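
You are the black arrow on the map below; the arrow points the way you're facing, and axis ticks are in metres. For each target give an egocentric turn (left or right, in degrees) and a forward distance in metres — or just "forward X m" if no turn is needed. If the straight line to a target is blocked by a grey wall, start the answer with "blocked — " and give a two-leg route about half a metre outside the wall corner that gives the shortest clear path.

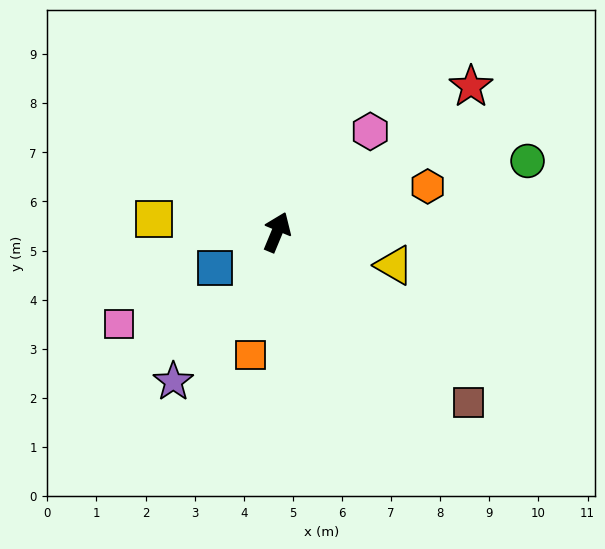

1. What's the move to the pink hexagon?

turn right 20°, forward 2.8 m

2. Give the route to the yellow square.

turn left 107°, forward 2.5 m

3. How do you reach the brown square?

turn right 109°, forward 5.2 m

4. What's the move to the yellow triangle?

turn right 83°, forward 2.5 m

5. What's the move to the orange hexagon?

turn right 51°, forward 3.2 m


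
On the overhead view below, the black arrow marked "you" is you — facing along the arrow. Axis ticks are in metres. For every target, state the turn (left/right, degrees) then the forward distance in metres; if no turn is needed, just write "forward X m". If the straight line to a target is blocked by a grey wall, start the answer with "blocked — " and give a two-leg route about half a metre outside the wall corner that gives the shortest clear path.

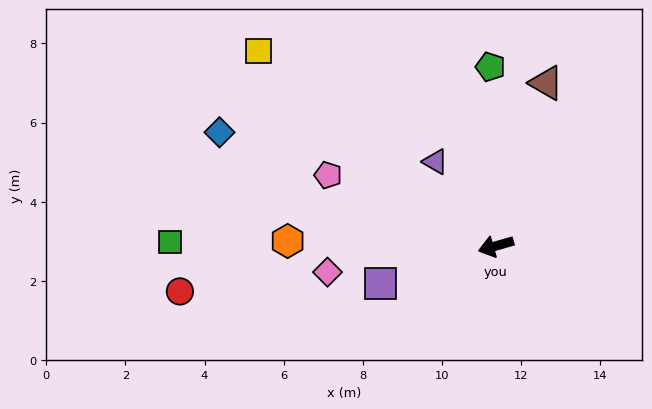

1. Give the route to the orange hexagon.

turn right 17°, forward 5.3 m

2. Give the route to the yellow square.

turn right 55°, forward 7.8 m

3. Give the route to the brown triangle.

turn right 123°, forward 4.3 m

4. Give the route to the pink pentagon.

turn right 39°, forward 4.6 m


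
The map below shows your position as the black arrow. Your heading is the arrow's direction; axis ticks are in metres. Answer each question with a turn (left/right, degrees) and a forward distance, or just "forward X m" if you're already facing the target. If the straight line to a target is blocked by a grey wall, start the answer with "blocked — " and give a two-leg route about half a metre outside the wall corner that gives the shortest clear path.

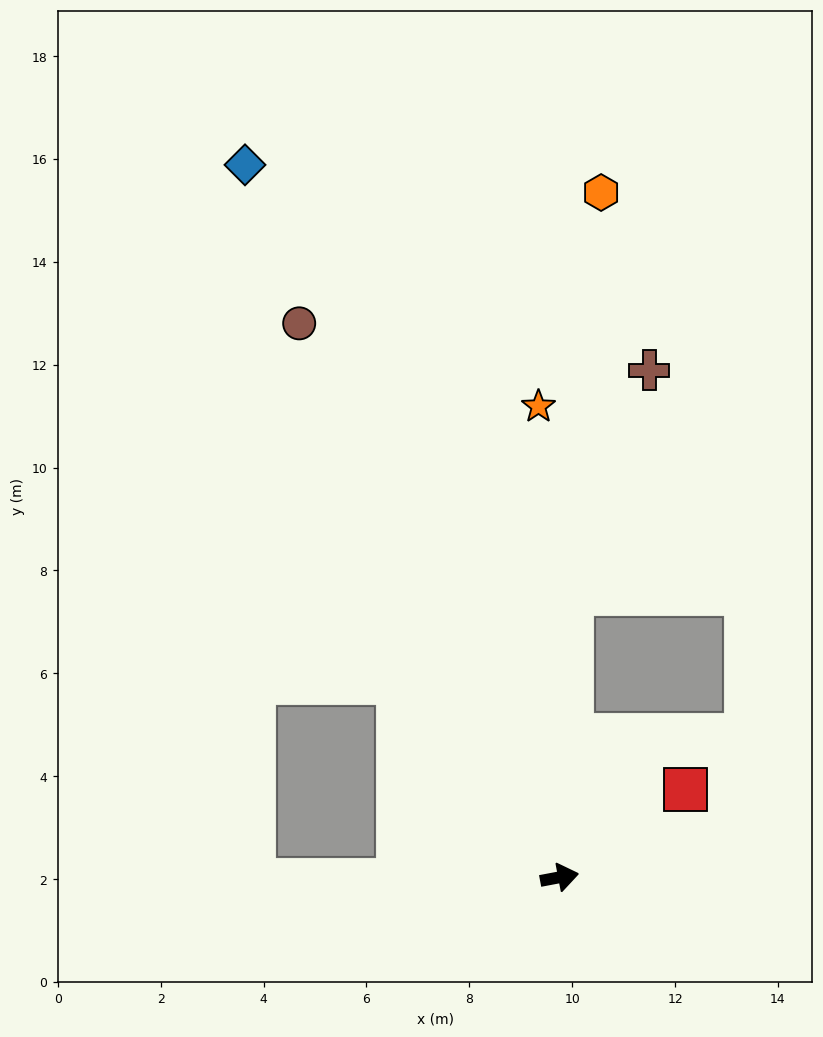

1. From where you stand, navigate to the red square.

turn left 24°, forward 3.0 m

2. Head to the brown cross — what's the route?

blocked — turn left 77°, forward 5.5 m, then turn right 17°, forward 4.6 m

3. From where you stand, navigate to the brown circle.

turn left 104°, forward 11.9 m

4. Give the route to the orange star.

turn left 82°, forward 9.2 m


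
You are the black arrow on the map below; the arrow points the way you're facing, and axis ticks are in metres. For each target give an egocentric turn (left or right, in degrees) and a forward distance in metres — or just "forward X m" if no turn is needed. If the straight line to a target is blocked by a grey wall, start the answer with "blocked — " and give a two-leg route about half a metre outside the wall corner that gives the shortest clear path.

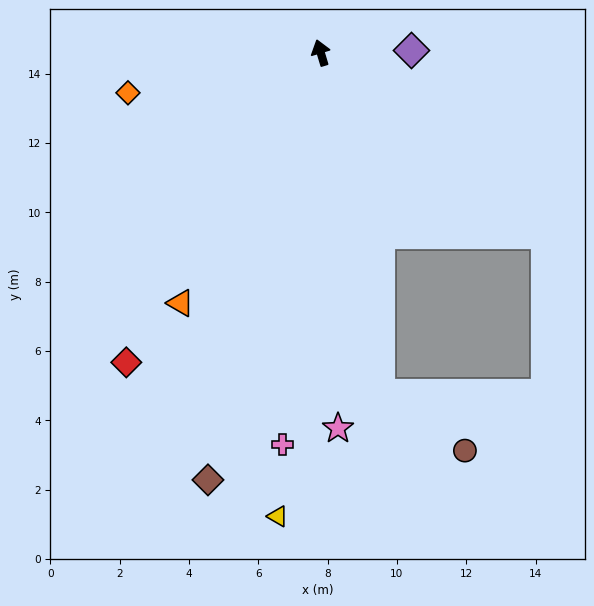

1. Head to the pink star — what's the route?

turn left 166°, forward 10.8 m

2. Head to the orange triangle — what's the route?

turn left 134°, forward 8.3 m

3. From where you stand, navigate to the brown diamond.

turn left 148°, forward 12.7 m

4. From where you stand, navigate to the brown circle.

blocked — turn left 173°, forward 10.0 m, then turn left 46°, forward 2.9 m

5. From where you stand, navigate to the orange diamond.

turn left 85°, forward 5.7 m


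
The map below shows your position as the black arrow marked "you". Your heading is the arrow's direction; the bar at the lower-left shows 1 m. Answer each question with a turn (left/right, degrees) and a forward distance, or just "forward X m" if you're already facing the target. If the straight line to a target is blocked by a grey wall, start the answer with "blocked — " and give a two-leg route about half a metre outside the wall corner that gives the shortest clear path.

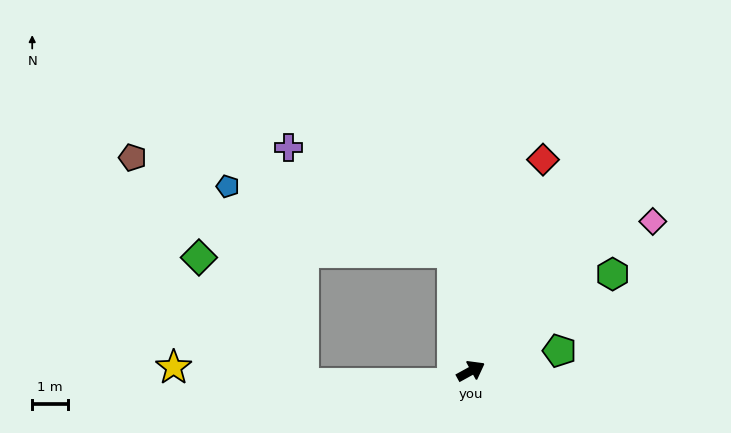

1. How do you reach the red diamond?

turn left 42°, forward 6.2 m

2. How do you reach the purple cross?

blocked — turn left 70°, forward 3.3 m, then turn left 49°, forward 5.4 m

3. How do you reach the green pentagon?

turn right 16°, forward 2.5 m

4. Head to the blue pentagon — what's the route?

blocked — turn left 70°, forward 3.3 m, then turn left 65°, forward 6.5 m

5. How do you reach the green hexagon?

turn left 6°, forward 4.8 m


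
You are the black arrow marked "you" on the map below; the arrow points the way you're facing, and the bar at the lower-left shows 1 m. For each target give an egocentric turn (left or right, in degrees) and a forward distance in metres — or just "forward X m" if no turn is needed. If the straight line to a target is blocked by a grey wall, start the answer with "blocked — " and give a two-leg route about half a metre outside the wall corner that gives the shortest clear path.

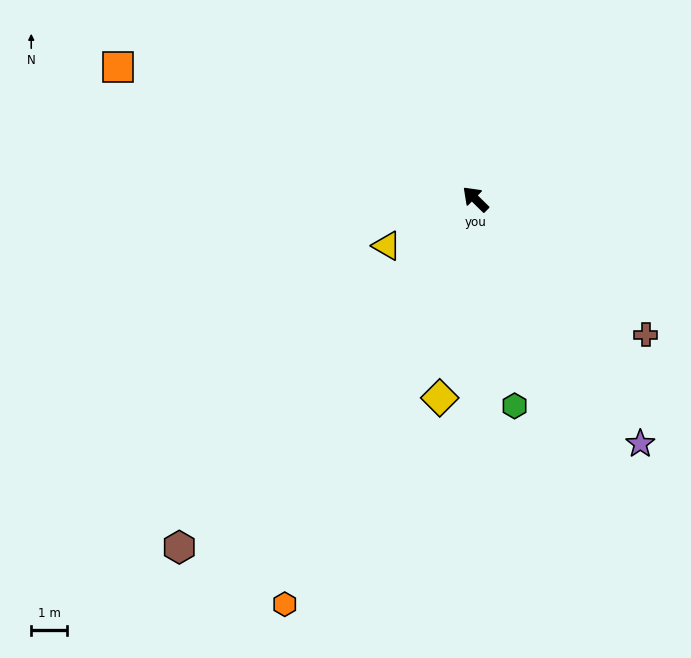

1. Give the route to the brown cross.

turn right 174°, forward 6.0 m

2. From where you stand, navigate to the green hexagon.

turn left 145°, forward 5.8 m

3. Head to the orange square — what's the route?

turn left 24°, forward 10.5 m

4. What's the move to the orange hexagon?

turn left 109°, forward 12.4 m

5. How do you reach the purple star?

turn left 168°, forward 8.1 m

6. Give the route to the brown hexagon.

turn left 94°, forward 12.6 m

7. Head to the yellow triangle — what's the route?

turn left 72°, forward 2.8 m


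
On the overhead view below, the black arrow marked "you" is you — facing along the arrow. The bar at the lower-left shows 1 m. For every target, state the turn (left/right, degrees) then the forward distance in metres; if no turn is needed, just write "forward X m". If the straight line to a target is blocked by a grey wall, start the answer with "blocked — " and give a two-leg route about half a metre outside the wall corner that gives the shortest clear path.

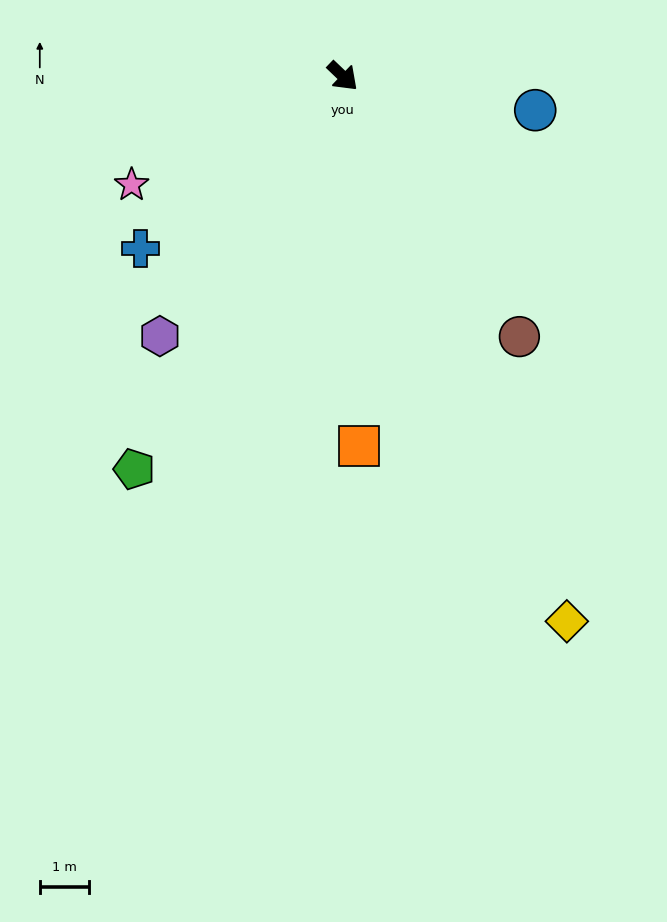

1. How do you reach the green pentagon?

turn right 74°, forward 9.0 m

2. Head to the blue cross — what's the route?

turn right 96°, forward 5.4 m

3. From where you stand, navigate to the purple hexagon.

turn right 81°, forward 6.5 m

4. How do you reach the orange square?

turn right 44°, forward 7.5 m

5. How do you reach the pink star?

turn right 109°, forward 4.8 m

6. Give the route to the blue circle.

turn left 34°, forward 4.0 m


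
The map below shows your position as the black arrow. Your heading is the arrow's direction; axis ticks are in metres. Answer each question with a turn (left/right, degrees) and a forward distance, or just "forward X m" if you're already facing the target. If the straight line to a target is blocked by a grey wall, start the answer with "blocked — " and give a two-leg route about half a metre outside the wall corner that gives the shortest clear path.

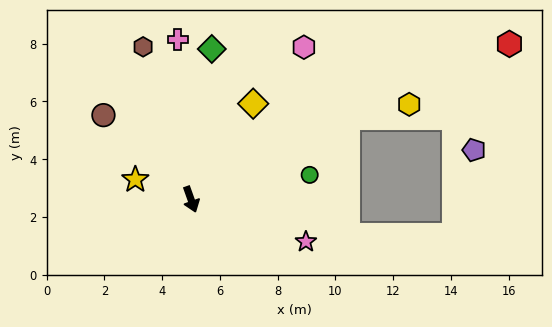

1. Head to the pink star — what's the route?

turn left 50°, forward 4.2 m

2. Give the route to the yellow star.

turn right 129°, forward 2.0 m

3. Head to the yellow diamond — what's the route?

turn left 127°, forward 4.0 m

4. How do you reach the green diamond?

turn left 152°, forward 5.3 m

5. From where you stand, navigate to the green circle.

turn left 82°, forward 4.2 m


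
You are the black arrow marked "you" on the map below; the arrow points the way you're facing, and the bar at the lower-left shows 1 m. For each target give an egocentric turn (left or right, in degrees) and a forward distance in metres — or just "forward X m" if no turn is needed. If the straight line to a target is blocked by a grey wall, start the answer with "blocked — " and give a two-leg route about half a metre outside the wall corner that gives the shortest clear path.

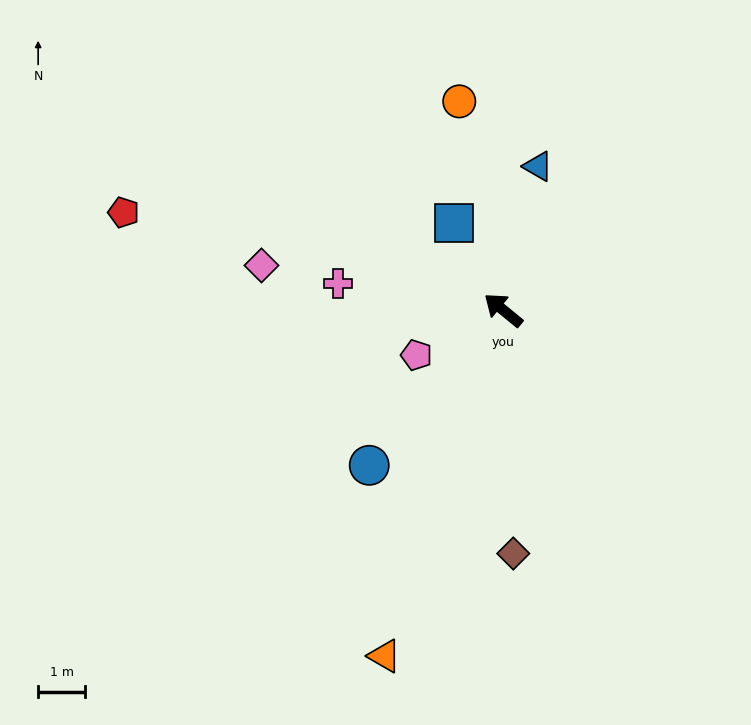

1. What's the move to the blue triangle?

turn right 64°, forward 3.2 m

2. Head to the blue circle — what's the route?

turn left 89°, forward 4.4 m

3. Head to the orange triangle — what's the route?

turn left 110°, forward 7.8 m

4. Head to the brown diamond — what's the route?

turn left 132°, forward 5.2 m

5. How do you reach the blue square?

turn right 21°, forward 2.1 m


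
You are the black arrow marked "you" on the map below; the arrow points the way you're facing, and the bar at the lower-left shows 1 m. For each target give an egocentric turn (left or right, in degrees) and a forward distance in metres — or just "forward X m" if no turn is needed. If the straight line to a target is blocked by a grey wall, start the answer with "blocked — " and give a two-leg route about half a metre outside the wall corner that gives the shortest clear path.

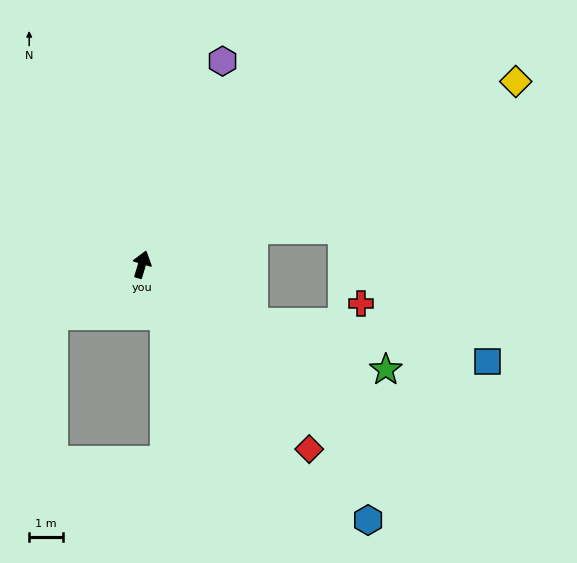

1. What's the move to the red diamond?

turn right 121°, forward 7.4 m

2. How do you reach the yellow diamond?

turn right 47°, forward 12.4 m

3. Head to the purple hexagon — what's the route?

turn right 5°, forward 6.5 m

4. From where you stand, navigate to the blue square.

blocked — turn right 100°, forward 3.7 m, then turn left 17°, forward 7.0 m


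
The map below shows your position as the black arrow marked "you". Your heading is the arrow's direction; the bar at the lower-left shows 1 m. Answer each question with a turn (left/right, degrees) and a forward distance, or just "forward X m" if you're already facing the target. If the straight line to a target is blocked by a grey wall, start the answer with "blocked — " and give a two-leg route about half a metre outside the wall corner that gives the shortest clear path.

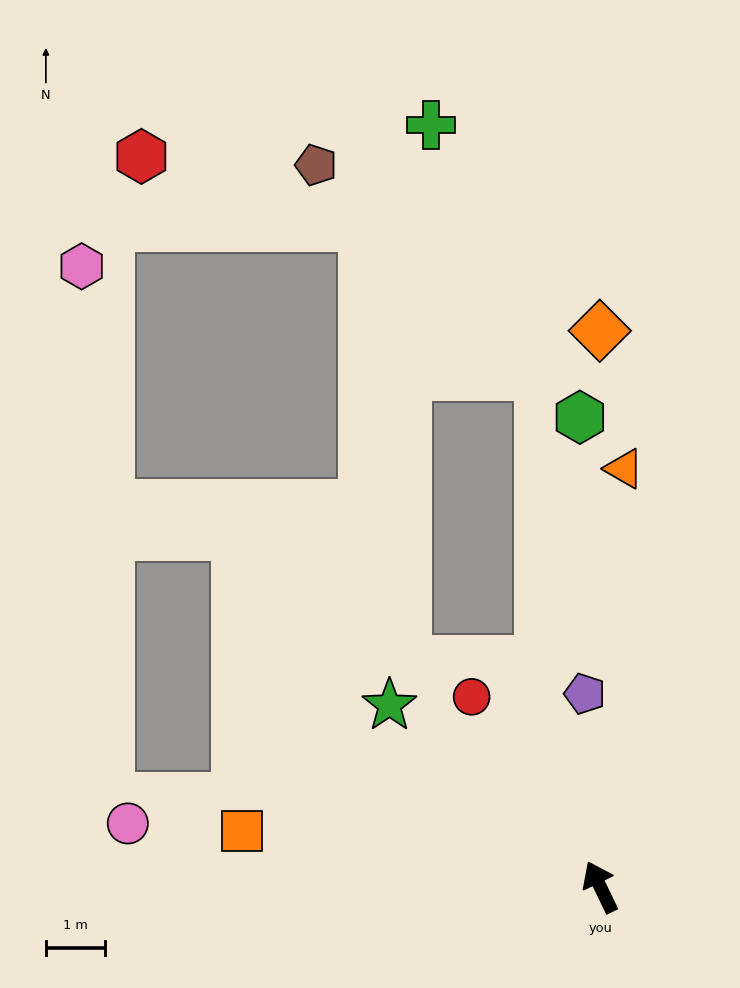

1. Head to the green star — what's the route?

turn left 23°, forward 4.7 m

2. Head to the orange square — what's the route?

turn left 55°, forward 6.1 m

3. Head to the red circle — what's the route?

turn left 8°, forward 3.9 m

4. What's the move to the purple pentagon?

turn right 21°, forward 3.3 m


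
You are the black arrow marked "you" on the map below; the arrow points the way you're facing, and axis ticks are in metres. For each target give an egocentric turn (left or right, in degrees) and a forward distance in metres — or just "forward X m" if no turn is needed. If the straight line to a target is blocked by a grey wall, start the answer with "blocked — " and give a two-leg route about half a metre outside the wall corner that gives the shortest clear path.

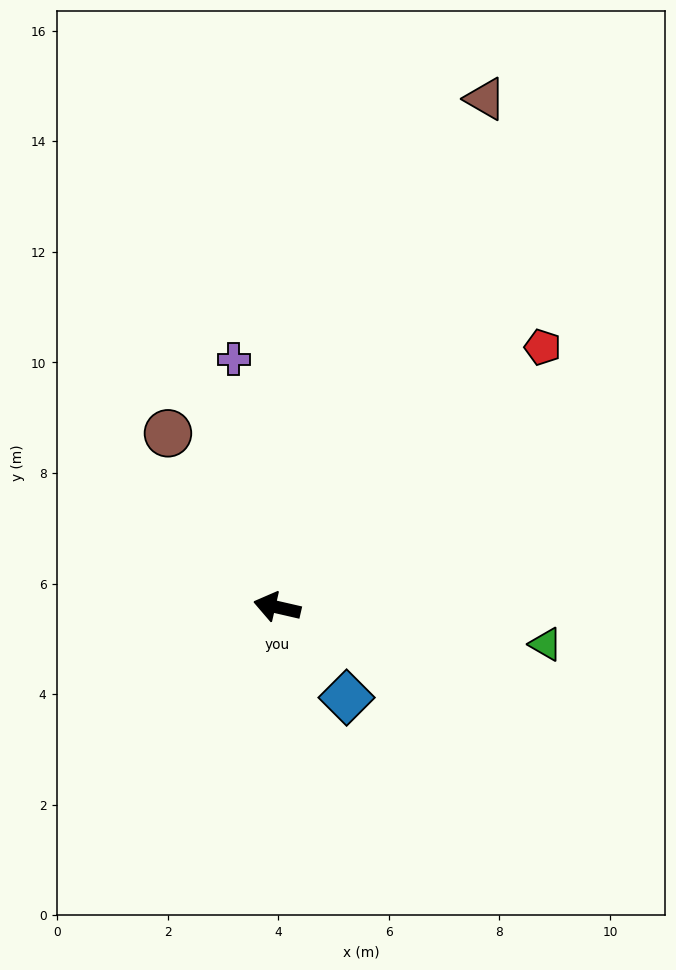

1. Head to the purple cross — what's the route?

turn right 67°, forward 4.6 m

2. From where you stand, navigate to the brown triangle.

turn right 99°, forward 9.9 m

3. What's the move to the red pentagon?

turn right 123°, forward 6.7 m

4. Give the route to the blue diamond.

turn left 141°, forward 2.1 m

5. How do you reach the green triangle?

turn right 175°, forward 4.9 m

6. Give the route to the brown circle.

turn right 45°, forward 3.7 m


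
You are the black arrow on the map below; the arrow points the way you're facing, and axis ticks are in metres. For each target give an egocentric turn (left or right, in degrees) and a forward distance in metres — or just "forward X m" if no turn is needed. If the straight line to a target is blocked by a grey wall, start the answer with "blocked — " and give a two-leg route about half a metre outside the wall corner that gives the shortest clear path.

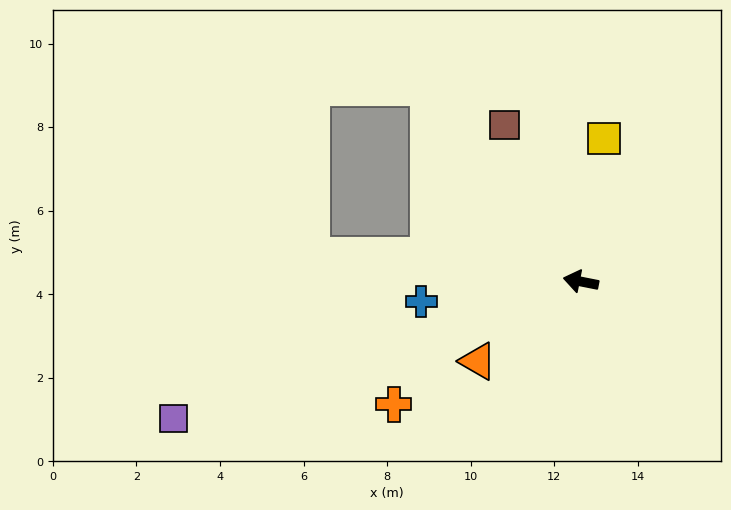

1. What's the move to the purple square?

turn left 30°, forward 10.3 m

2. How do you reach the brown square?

turn right 53°, forward 4.2 m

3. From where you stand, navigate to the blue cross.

turn left 18°, forward 3.9 m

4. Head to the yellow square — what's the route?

turn right 88°, forward 3.5 m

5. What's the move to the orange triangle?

turn left 49°, forward 3.1 m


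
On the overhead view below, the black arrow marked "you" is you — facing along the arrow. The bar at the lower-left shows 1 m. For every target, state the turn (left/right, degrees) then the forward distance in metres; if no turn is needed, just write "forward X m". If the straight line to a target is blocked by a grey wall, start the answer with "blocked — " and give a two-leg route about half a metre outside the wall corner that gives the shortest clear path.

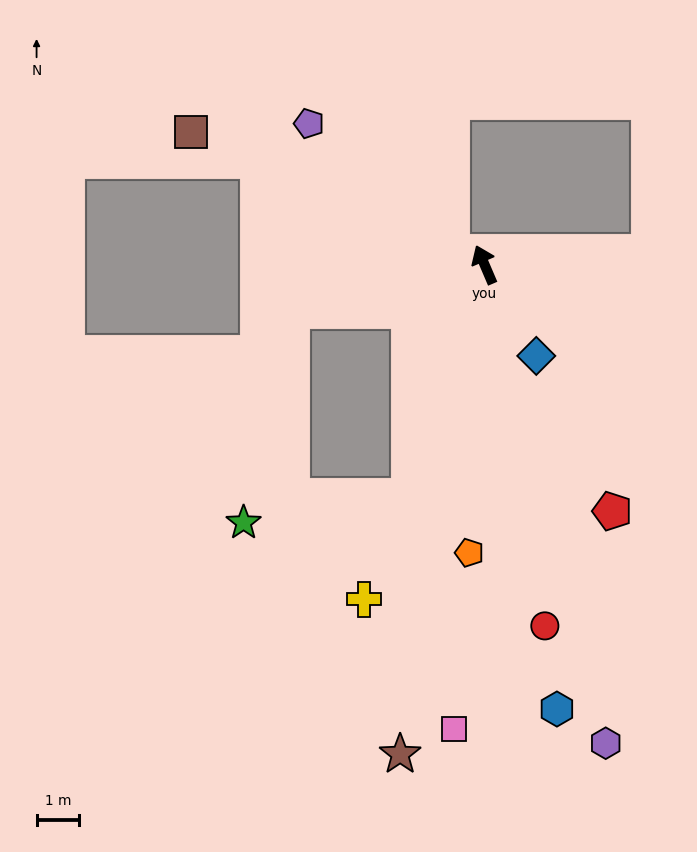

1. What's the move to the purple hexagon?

turn left 171°, forward 11.5 m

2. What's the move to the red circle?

turn left 166°, forward 8.6 m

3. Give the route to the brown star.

turn left 147°, forward 11.6 m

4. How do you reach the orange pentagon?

turn left 154°, forward 6.7 m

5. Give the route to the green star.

blocked — turn left 139°, forward 5.7 m, then turn right 63°, forward 3.9 m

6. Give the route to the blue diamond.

turn right 174°, forward 2.5 m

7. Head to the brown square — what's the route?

turn left 42°, forward 7.5 m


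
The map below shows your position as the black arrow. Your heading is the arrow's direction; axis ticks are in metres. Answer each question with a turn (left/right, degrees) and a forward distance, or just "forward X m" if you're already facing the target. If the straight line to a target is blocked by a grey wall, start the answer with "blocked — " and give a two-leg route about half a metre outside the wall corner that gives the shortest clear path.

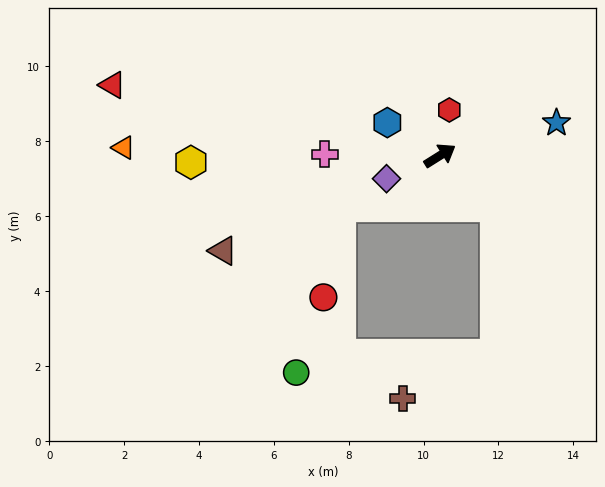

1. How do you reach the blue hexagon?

turn left 116°, forward 1.7 m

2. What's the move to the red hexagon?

turn left 46°, forward 1.2 m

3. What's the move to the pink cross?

turn left 147°, forward 3.1 m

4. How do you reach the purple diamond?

turn left 171°, forward 1.6 m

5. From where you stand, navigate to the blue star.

turn right 16°, forward 3.2 m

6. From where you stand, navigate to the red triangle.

turn left 136°, forward 9.0 m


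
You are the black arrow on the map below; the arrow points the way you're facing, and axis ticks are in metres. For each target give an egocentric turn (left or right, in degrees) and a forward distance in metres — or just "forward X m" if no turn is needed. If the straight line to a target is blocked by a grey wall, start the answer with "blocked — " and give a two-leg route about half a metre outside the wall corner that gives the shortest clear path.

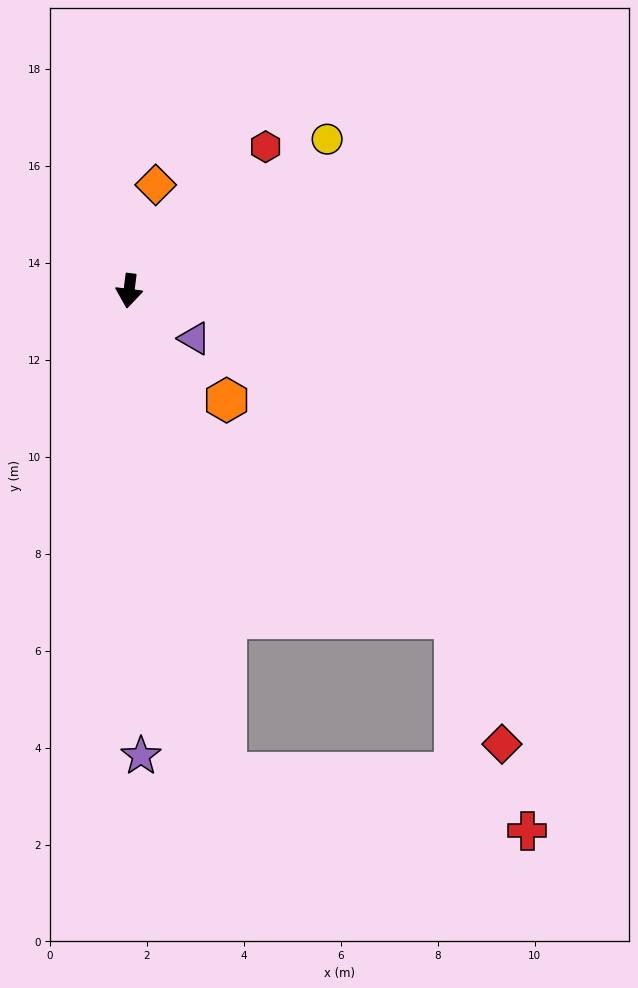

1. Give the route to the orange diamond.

turn left 173°, forward 2.3 m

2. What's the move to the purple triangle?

turn left 61°, forward 1.7 m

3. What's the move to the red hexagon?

turn left 144°, forward 4.1 m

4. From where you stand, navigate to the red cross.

blocked — turn left 18°, forward 10.1 m, then turn left 68°, forward 6.3 m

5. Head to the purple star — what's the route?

turn left 9°, forward 9.6 m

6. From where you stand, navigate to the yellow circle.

turn left 134°, forward 5.1 m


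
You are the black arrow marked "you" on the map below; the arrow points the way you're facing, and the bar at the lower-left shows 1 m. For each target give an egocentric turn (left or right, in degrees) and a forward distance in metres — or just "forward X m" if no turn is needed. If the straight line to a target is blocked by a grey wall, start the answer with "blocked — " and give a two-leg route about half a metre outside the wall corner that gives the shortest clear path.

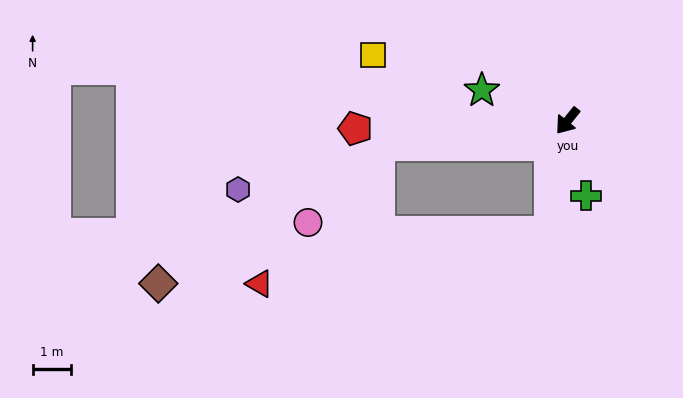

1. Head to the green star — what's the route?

turn right 71°, forward 2.4 m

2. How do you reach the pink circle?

blocked — turn right 44°, forward 5.0 m, then turn left 41°, forward 2.7 m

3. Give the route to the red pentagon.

turn right 49°, forward 5.6 m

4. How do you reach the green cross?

turn left 53°, forward 2.0 m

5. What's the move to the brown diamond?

blocked — turn right 44°, forward 5.0 m, then turn left 25°, forward 6.8 m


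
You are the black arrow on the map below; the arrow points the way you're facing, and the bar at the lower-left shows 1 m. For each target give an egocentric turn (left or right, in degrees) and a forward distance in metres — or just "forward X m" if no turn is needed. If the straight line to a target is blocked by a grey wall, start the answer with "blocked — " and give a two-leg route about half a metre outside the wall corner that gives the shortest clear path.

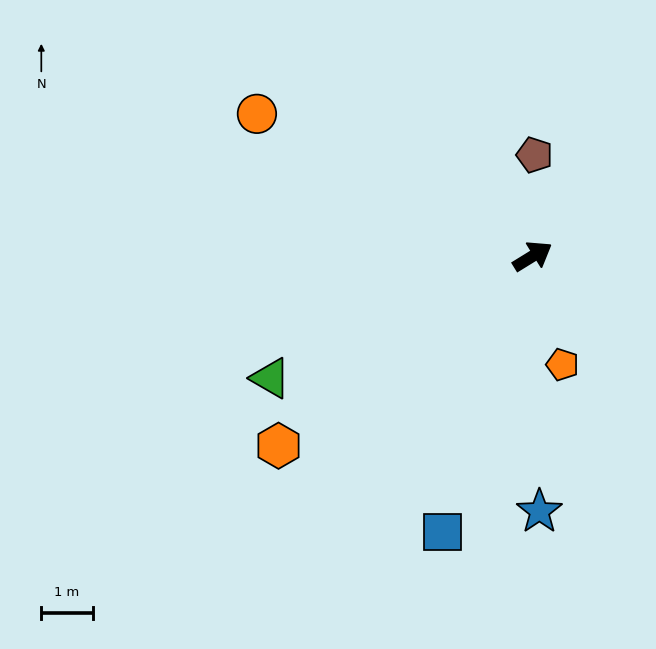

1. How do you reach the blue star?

turn right 120°, forward 5.0 m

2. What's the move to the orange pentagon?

turn right 106°, forward 2.2 m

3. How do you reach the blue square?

turn right 140°, forward 5.6 m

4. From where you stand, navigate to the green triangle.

turn left 173°, forward 5.6 m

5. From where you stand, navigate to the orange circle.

turn left 121°, forward 6.0 m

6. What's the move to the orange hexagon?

turn right 175°, forward 6.2 m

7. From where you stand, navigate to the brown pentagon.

turn left 57°, forward 2.0 m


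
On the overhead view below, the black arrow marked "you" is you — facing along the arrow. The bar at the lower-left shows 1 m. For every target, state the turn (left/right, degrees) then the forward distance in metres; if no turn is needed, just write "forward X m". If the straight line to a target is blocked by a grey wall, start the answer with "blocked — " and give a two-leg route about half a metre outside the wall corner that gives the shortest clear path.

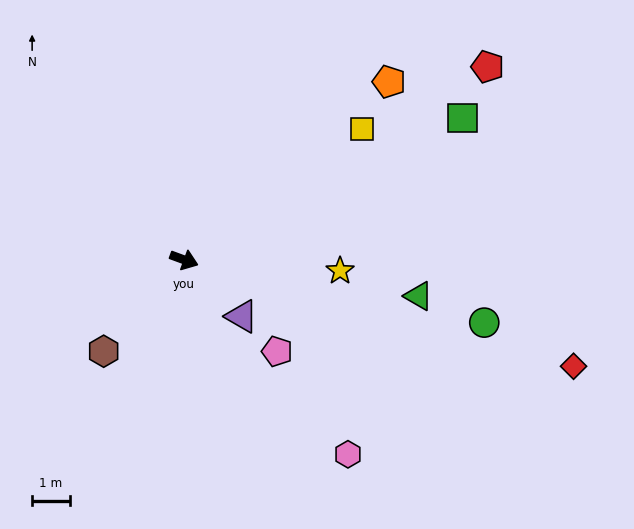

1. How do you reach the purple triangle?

turn right 24°, forward 2.1 m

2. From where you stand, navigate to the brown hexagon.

turn right 111°, forward 3.2 m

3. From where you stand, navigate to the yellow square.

turn left 57°, forward 5.9 m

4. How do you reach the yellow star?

turn left 16°, forward 4.2 m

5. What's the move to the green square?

turn left 47°, forward 8.3 m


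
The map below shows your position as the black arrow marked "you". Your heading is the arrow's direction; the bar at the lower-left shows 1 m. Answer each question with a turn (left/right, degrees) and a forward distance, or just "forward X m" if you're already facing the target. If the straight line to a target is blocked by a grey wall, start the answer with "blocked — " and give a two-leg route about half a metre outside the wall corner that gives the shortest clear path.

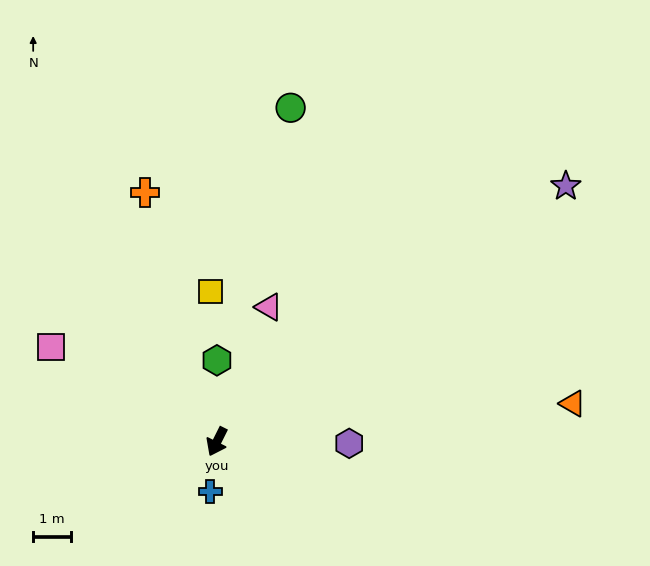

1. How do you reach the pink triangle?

turn right 175°, forward 3.8 m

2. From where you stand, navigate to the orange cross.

turn right 137°, forward 6.9 m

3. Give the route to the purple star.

turn left 153°, forward 11.5 m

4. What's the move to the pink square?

turn right 93°, forward 5.1 m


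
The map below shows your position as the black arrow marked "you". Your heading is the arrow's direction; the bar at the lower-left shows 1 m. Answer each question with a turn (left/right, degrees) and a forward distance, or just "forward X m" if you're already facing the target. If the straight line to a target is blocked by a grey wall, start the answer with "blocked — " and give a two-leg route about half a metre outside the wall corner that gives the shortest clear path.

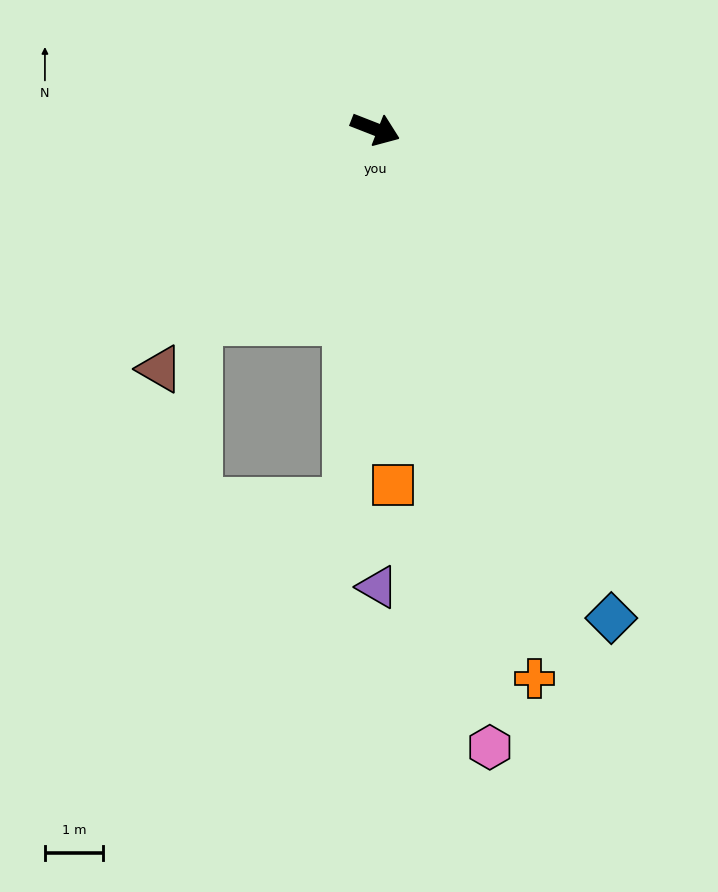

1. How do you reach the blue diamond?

turn right 43°, forward 9.4 m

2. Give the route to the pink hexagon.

turn right 58°, forward 10.9 m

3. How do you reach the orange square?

turn right 66°, forward 6.2 m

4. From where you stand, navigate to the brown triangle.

turn right 111°, forward 5.6 m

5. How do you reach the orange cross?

turn right 52°, forward 9.9 m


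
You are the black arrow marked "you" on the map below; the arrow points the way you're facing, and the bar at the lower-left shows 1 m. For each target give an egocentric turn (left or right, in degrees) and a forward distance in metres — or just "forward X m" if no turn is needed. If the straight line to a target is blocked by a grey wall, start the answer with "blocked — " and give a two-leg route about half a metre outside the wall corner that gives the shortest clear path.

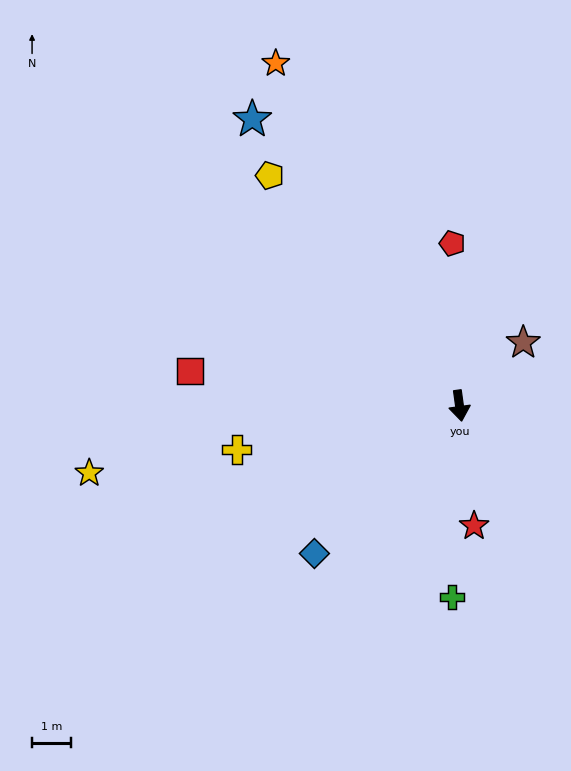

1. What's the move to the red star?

forward 3.1 m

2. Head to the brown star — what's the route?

turn left 127°, forward 2.3 m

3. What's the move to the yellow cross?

turn right 87°, forward 5.9 m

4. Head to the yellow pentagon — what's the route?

turn right 148°, forward 7.7 m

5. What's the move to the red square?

turn right 105°, forward 7.0 m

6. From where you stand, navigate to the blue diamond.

turn right 52°, forward 5.4 m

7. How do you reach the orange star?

turn right 160°, forward 10.0 m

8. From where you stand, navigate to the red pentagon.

turn left 175°, forward 4.2 m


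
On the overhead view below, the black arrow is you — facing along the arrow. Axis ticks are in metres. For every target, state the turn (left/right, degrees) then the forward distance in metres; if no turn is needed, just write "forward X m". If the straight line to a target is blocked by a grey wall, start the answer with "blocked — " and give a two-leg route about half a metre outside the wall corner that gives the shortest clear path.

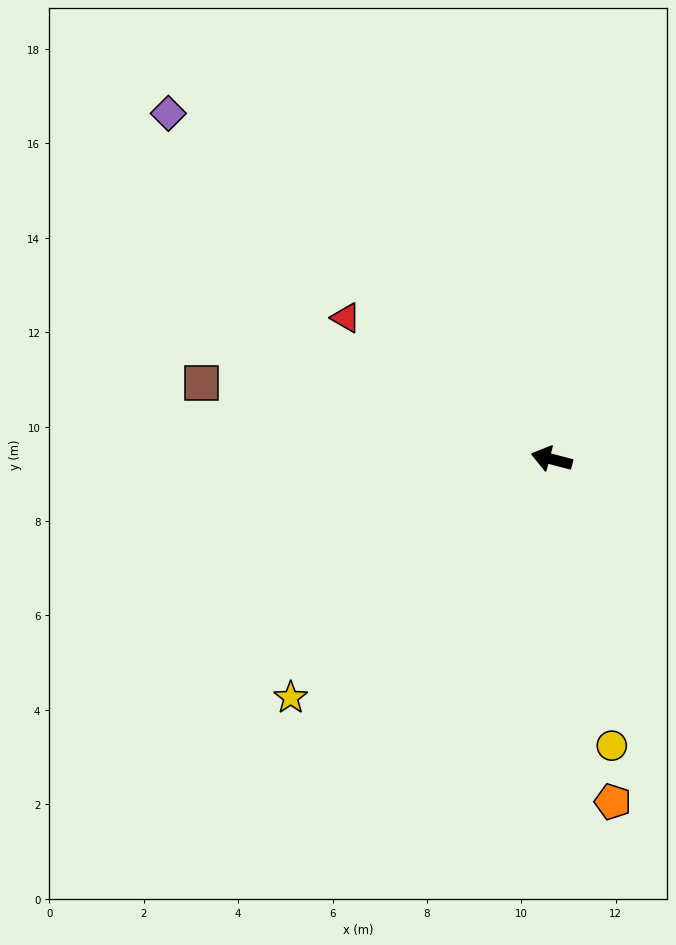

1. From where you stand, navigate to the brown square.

turn left 2°, forward 7.6 m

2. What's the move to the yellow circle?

turn left 116°, forward 6.2 m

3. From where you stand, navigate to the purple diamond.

turn right 27°, forward 10.9 m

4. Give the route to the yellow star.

turn left 57°, forward 7.5 m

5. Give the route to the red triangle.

turn right 20°, forward 5.3 m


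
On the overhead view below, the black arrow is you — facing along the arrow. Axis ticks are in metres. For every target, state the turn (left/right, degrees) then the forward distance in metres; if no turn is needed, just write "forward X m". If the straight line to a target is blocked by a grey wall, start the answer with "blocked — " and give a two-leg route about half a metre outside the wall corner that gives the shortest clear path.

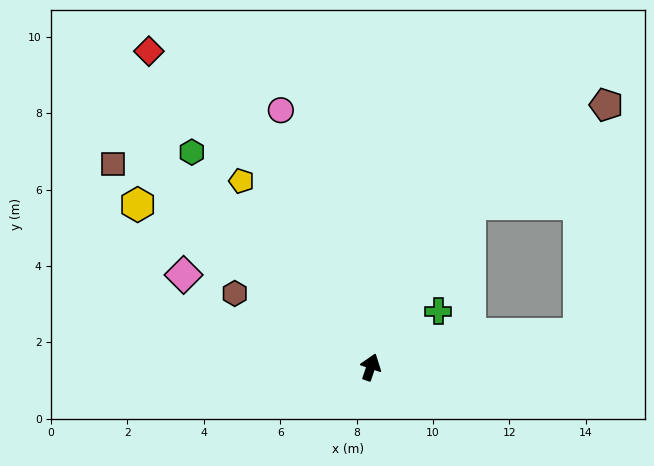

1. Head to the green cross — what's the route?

turn right 32°, forward 2.3 m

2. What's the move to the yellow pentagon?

turn left 54°, forward 5.9 m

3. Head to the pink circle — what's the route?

turn left 38°, forward 7.1 m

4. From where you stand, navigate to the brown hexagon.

turn left 80°, forward 4.1 m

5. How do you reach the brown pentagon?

blocked — turn right 12°, forward 5.0 m, then turn right 23°, forward 4.4 m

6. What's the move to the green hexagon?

turn left 59°, forward 7.3 m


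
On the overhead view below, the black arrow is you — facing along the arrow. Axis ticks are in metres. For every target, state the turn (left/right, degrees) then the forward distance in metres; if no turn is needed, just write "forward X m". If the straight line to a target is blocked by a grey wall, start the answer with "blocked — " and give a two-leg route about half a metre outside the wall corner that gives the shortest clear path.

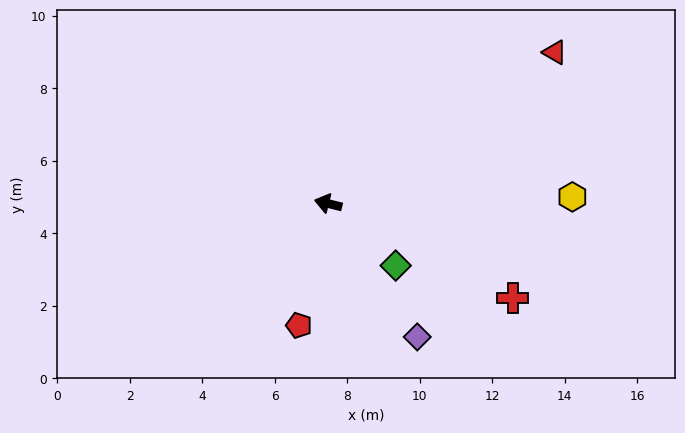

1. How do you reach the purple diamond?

turn left 138°, forward 4.4 m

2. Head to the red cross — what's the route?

turn left 167°, forward 5.7 m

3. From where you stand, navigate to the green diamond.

turn left 151°, forward 2.5 m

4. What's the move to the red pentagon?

turn left 91°, forward 3.5 m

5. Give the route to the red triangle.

turn right 132°, forward 7.5 m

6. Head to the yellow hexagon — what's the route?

turn right 164°, forward 6.7 m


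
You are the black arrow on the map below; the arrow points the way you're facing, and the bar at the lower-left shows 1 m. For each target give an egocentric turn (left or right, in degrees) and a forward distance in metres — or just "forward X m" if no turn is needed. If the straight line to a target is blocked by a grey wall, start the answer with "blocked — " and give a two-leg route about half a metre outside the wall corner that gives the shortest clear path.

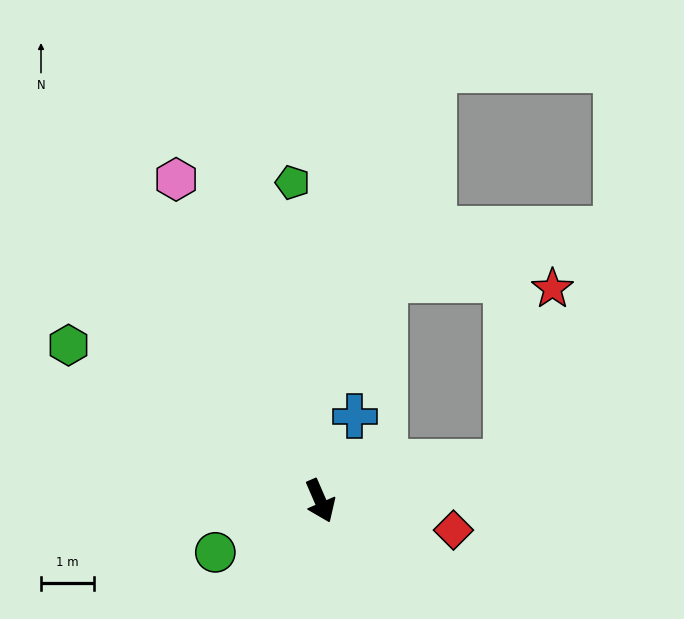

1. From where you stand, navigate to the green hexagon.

turn right 145°, forward 5.6 m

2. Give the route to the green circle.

turn right 87°, forward 2.2 m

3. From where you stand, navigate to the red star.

blocked — turn left 79°, forward 3.6 m, then turn left 62°, forward 3.4 m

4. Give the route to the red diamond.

turn left 54°, forward 2.6 m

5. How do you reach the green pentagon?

turn left 162°, forward 6.0 m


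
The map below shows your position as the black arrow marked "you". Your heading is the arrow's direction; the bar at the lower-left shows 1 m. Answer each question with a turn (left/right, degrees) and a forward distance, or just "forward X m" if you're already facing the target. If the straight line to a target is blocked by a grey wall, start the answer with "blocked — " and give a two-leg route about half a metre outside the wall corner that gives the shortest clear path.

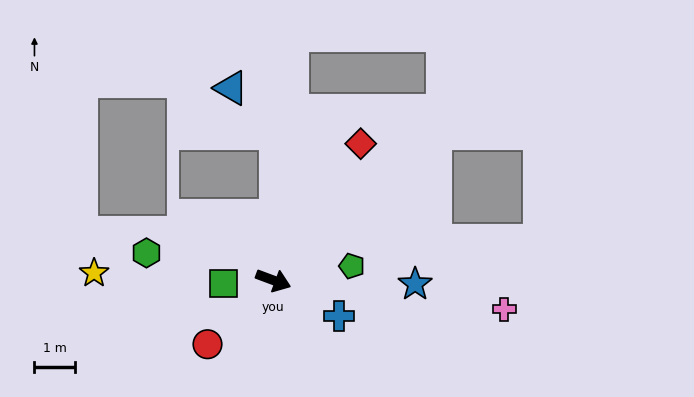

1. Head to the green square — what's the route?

turn right 156°, forward 1.2 m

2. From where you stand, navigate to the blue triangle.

blocked — turn left 109°, forward 3.6 m, then turn left 47°, forward 1.6 m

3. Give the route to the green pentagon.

turn left 31°, forward 2.0 m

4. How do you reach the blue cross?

turn right 8°, forward 1.8 m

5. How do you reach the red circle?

turn right 115°, forward 2.2 m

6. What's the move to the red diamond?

turn left 78°, forward 4.0 m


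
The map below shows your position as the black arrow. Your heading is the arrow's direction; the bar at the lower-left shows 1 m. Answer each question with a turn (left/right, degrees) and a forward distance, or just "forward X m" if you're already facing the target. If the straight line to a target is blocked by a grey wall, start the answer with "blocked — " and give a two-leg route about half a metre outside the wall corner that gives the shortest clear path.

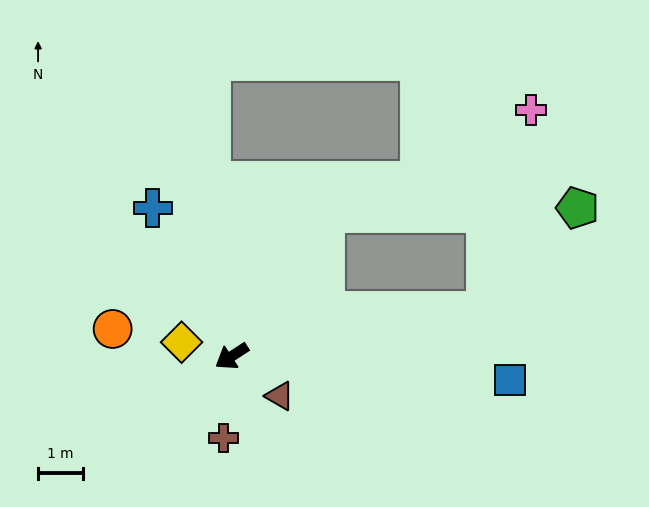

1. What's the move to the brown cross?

turn left 51°, forward 1.8 m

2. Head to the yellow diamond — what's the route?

turn right 49°, forward 1.2 m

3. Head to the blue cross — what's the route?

turn right 95°, forward 3.7 m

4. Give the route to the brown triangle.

turn left 107°, forward 1.4 m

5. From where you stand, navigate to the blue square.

turn left 142°, forward 6.2 m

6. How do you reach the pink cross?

blocked — turn left 157°, forward 5.7 m, then turn left 67°, forward 4.6 m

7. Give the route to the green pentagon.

blocked — turn left 157°, forward 5.7 m, then turn left 38°, forward 3.1 m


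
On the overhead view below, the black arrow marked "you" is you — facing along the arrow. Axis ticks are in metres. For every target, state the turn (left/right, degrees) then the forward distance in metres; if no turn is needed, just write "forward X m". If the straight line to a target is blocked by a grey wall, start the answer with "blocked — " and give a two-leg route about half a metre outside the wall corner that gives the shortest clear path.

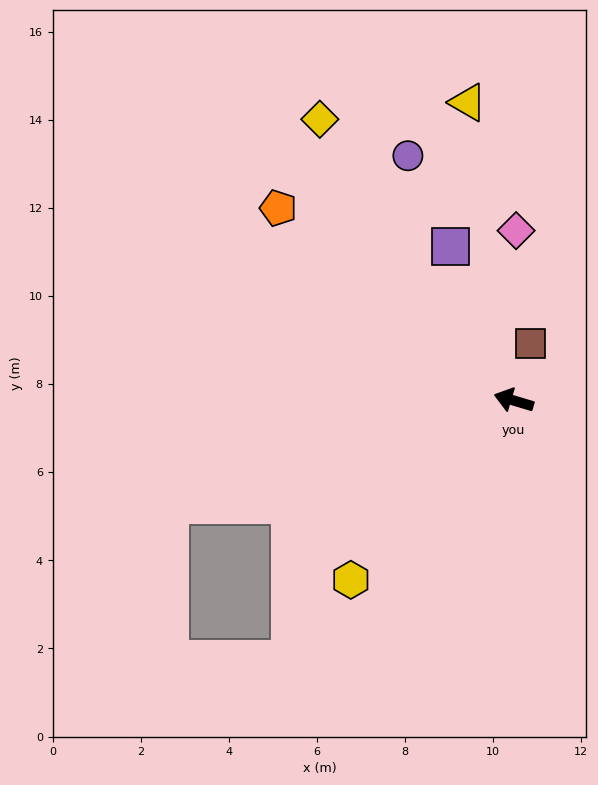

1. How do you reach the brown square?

turn right 90°, forward 1.4 m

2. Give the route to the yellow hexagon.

turn left 64°, forward 5.5 m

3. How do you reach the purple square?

turn right 51°, forward 3.8 m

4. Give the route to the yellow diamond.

turn right 39°, forward 7.8 m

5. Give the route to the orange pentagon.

turn right 23°, forward 6.9 m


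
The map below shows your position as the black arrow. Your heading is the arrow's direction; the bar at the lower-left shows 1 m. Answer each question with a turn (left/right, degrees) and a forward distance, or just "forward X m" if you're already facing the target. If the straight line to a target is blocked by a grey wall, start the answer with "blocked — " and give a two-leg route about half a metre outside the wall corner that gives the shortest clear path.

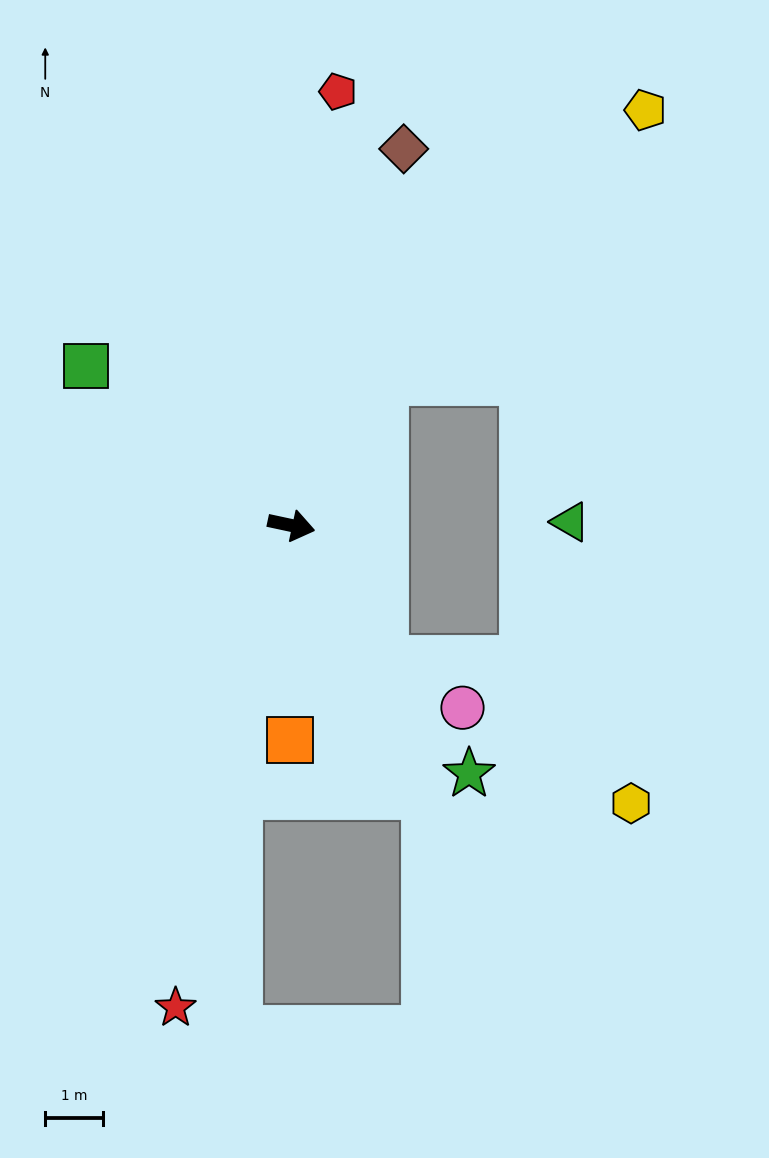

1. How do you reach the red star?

turn right 91°, forward 8.7 m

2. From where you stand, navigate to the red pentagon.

turn left 96°, forward 7.6 m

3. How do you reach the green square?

turn left 154°, forward 4.5 m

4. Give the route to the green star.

turn right 42°, forward 5.3 m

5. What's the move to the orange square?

turn right 78°, forward 3.7 m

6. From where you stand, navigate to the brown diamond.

turn left 86°, forward 6.9 m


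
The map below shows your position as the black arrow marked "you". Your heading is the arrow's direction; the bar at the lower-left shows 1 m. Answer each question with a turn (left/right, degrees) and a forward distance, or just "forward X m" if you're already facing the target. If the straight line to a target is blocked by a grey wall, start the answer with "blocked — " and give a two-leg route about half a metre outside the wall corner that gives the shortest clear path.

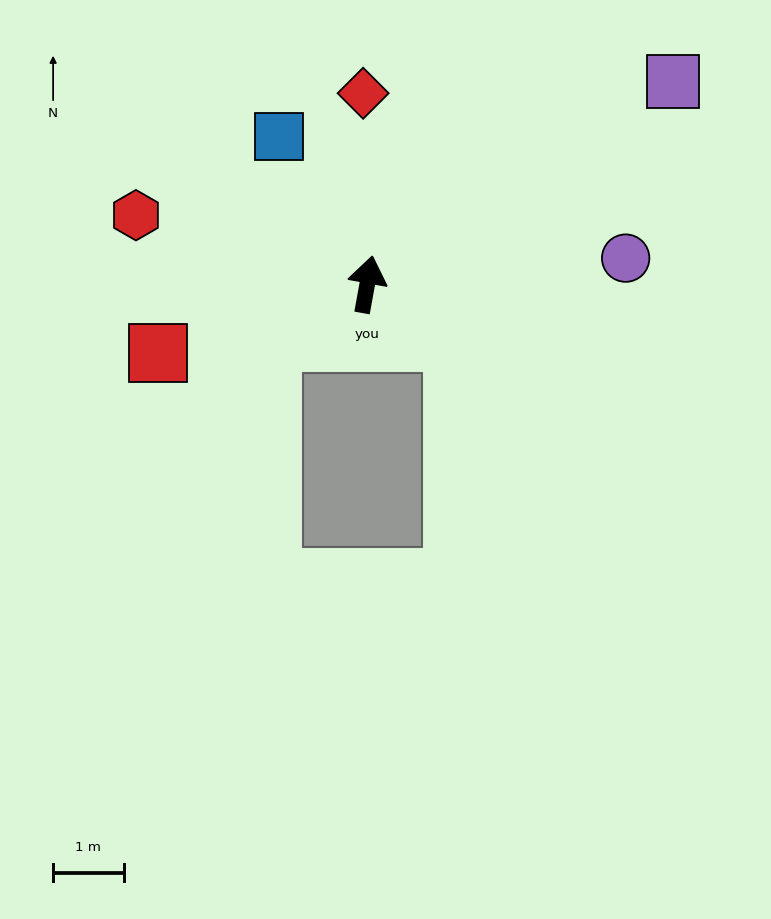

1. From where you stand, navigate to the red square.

turn left 119°, forward 3.1 m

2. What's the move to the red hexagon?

turn left 84°, forward 3.4 m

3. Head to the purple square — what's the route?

turn right 46°, forward 5.2 m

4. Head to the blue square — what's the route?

turn left 41°, forward 2.4 m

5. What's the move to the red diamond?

turn left 11°, forward 2.7 m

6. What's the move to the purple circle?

turn right 74°, forward 3.7 m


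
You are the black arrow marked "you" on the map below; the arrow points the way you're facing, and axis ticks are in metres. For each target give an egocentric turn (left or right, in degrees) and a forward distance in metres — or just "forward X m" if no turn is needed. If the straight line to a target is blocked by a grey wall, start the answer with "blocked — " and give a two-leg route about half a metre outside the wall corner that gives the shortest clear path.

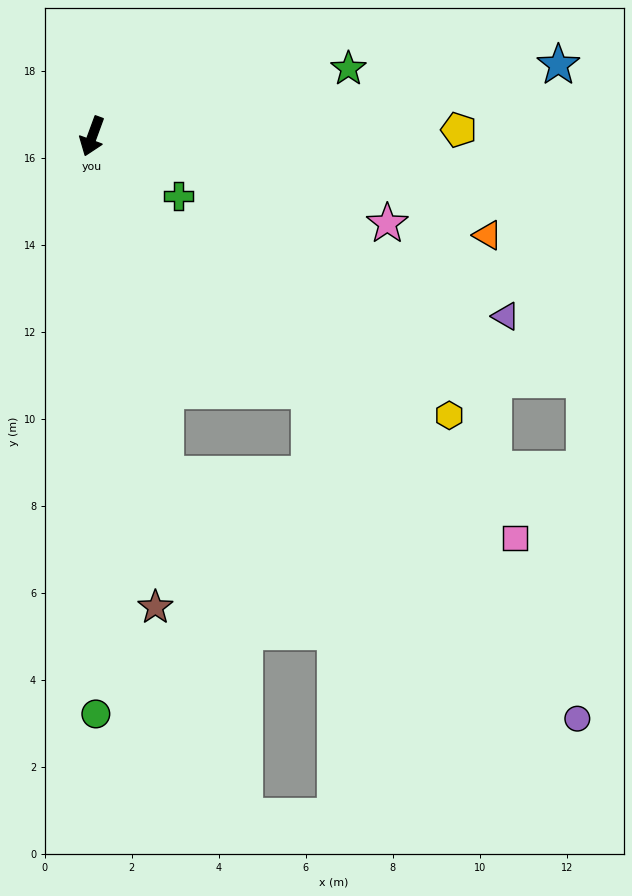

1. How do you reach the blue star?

turn left 119°, forward 10.8 m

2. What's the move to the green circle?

turn left 20°, forward 13.3 m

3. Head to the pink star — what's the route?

turn left 94°, forward 7.1 m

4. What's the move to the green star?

turn left 125°, forward 6.1 m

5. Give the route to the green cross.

turn left 75°, forward 2.4 m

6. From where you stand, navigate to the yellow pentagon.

turn left 111°, forward 8.4 m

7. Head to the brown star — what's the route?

turn left 28°, forward 10.9 m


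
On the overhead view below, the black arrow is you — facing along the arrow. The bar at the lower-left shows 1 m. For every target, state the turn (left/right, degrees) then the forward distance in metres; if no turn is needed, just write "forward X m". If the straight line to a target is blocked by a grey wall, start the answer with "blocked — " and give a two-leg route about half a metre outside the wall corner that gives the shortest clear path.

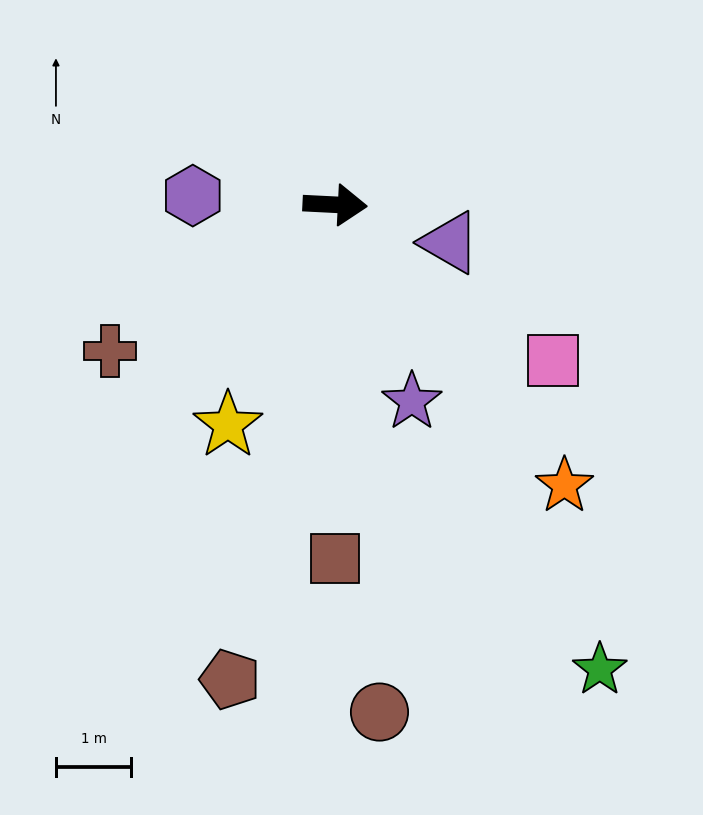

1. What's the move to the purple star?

turn right 66°, forward 2.8 m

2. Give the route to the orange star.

turn right 48°, forward 4.8 m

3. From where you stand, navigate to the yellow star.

turn right 113°, forward 3.3 m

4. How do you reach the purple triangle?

turn right 15°, forward 1.6 m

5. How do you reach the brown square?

turn right 87°, forward 4.7 m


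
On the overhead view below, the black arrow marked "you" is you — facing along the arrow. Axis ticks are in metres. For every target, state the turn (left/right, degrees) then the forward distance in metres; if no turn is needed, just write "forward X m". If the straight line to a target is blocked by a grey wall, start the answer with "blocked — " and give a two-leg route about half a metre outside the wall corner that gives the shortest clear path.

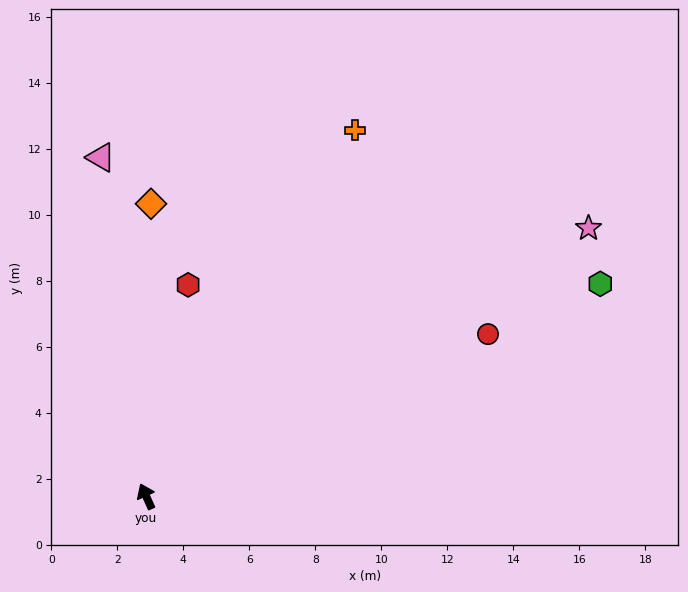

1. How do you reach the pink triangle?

turn right 17°, forward 10.4 m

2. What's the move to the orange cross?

turn right 54°, forward 12.8 m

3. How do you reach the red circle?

turn right 89°, forward 11.5 m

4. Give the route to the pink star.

turn right 83°, forward 15.7 m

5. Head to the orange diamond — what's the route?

turn right 25°, forward 8.9 m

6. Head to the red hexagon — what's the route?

turn right 35°, forward 6.5 m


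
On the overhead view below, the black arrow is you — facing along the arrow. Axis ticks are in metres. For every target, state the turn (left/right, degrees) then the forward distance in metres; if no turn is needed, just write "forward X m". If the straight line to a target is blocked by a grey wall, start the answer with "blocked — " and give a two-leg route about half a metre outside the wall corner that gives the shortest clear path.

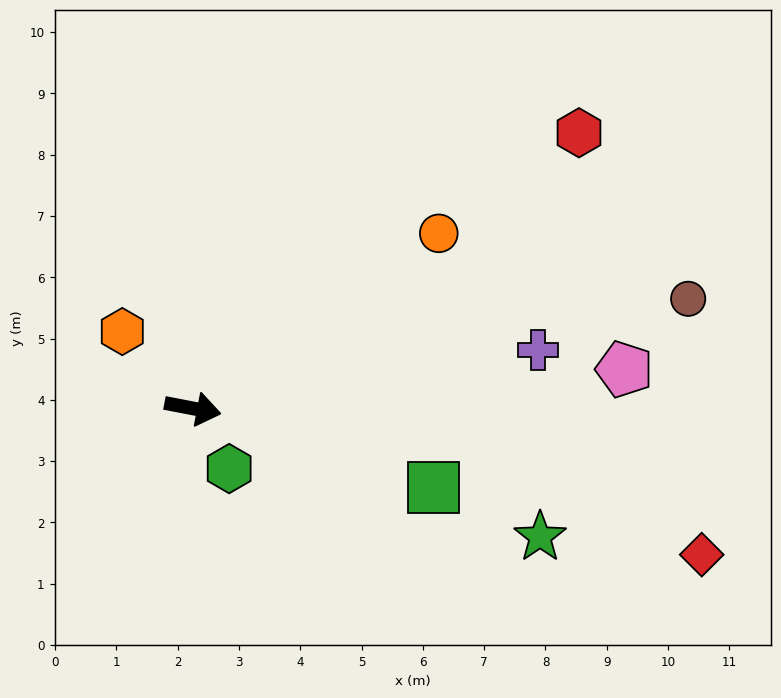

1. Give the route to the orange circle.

turn left 46°, forward 4.9 m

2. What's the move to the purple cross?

turn left 20°, forward 5.7 m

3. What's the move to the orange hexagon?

turn left 143°, forward 1.7 m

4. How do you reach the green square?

turn right 7°, forward 4.1 m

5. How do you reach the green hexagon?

turn right 48°, forward 1.1 m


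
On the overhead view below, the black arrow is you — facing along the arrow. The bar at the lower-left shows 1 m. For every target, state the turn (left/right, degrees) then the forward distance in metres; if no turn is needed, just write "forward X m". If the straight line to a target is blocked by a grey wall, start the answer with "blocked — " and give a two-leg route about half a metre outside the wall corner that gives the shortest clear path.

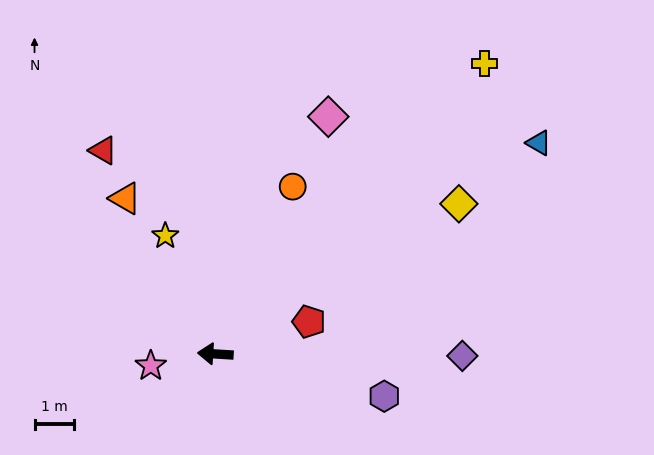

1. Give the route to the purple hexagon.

turn left 170°, forward 4.5 m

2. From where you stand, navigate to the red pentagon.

turn right 157°, forward 2.5 m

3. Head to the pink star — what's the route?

turn left 14°, forward 1.7 m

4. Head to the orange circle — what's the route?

turn right 111°, forward 4.7 m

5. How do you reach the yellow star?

turn right 64°, forward 3.3 m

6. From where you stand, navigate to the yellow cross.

turn right 129°, forward 10.2 m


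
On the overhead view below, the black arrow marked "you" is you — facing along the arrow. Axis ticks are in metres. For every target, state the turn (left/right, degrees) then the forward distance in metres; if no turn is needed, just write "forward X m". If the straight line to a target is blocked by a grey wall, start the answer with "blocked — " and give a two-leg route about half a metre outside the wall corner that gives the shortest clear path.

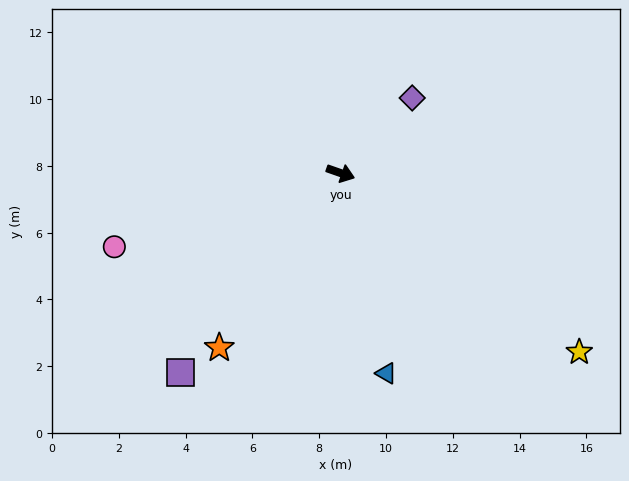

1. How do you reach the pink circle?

turn right 143°, forward 7.1 m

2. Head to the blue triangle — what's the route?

turn right 58°, forward 6.2 m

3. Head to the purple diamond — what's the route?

turn left 66°, forward 3.1 m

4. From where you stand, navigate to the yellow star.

turn right 18°, forward 8.9 m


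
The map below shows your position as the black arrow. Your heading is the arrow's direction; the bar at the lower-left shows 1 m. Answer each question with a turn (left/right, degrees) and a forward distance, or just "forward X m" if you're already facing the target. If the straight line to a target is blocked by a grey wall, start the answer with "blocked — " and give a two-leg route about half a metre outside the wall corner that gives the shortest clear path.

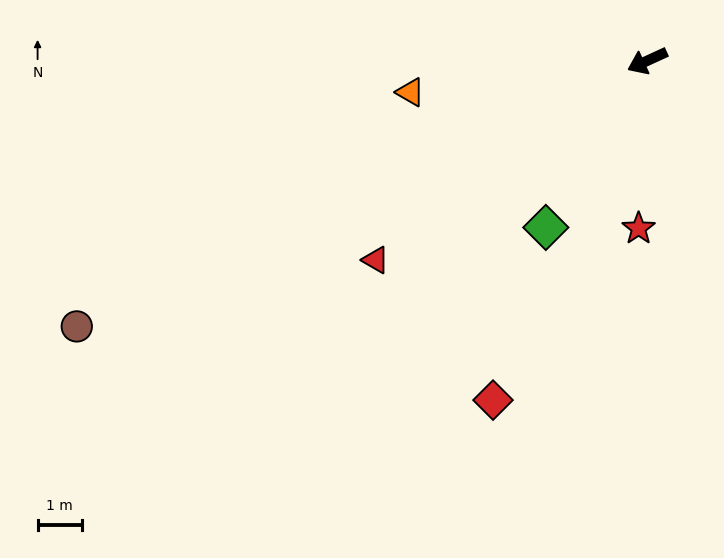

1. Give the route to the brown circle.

forward 14.2 m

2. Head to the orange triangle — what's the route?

turn right 17°, forward 5.4 m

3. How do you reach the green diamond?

turn left 34°, forward 4.4 m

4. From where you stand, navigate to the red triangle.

turn left 12°, forward 7.6 m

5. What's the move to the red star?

turn left 62°, forward 3.8 m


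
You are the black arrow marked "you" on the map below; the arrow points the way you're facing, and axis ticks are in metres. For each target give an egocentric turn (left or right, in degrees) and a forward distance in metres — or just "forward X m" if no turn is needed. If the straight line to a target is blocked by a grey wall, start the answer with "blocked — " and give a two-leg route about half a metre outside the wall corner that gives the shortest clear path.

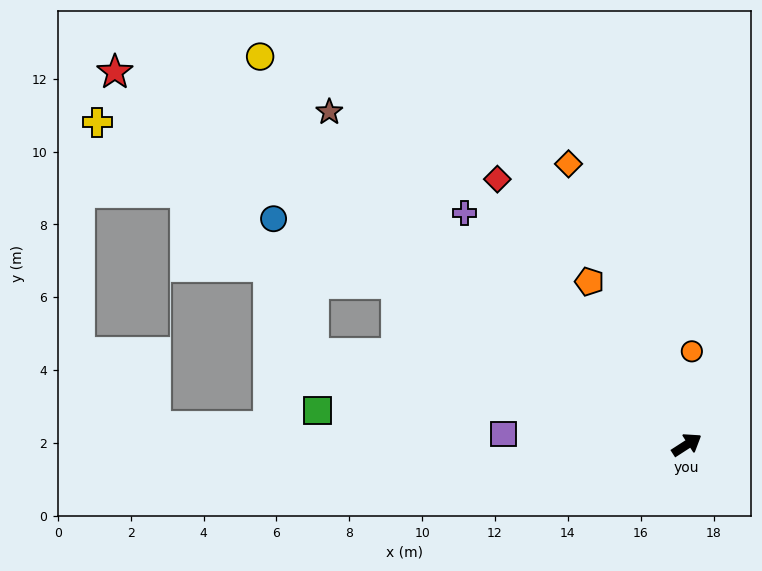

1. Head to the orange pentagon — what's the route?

turn left 88°, forward 5.2 m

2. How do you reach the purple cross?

turn left 101°, forward 8.8 m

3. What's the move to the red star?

turn left 114°, forward 18.7 m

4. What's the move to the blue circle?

turn left 118°, forward 12.9 m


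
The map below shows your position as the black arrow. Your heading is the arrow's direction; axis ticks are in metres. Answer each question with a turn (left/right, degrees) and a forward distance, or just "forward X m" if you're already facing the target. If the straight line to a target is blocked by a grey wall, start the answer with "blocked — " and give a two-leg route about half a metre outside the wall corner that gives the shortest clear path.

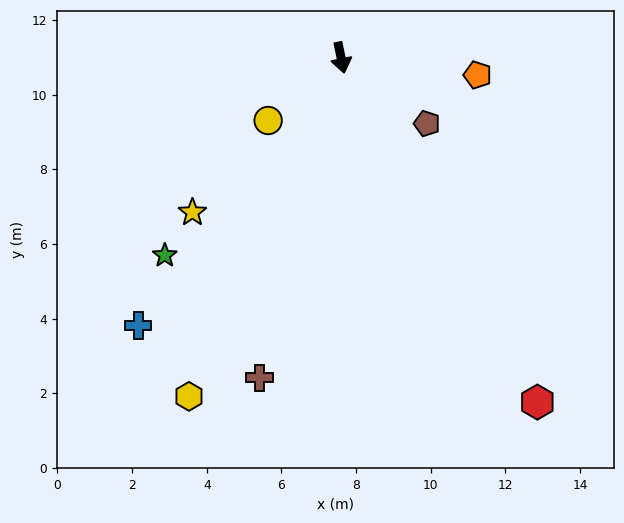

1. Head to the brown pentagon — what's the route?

turn left 41°, forward 2.9 m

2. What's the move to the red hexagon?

turn left 18°, forward 10.6 m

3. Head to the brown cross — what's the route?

turn right 26°, forward 8.8 m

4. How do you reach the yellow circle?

turn right 61°, forward 2.6 m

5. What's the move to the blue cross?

turn right 49°, forward 9.0 m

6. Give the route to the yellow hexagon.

turn right 36°, forward 9.9 m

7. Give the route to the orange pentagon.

turn left 71°, forward 3.7 m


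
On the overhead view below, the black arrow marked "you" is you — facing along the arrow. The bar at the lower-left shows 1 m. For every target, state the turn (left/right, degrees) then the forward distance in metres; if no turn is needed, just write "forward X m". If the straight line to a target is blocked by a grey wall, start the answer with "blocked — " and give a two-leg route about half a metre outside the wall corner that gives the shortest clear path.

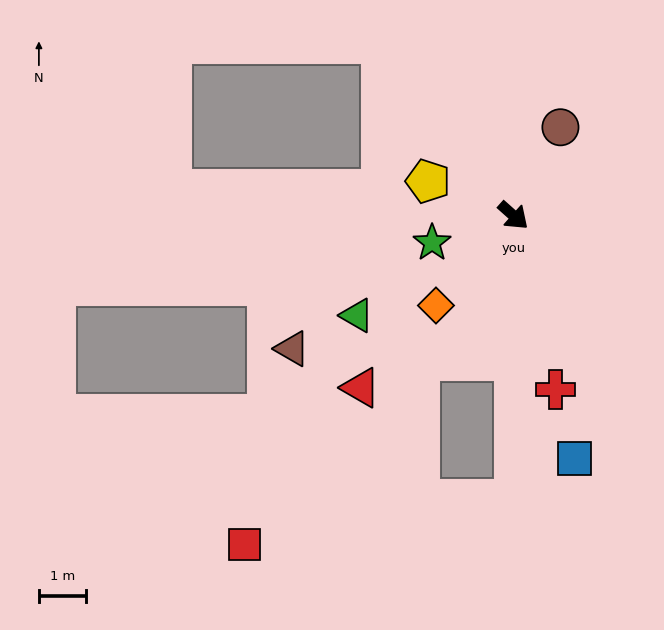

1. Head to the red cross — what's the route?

turn right 35°, forward 3.8 m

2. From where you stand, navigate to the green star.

turn right 120°, forward 1.8 m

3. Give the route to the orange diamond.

turn right 89°, forward 2.5 m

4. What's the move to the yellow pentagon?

turn right 160°, forward 1.9 m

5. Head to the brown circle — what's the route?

turn left 104°, forward 2.1 m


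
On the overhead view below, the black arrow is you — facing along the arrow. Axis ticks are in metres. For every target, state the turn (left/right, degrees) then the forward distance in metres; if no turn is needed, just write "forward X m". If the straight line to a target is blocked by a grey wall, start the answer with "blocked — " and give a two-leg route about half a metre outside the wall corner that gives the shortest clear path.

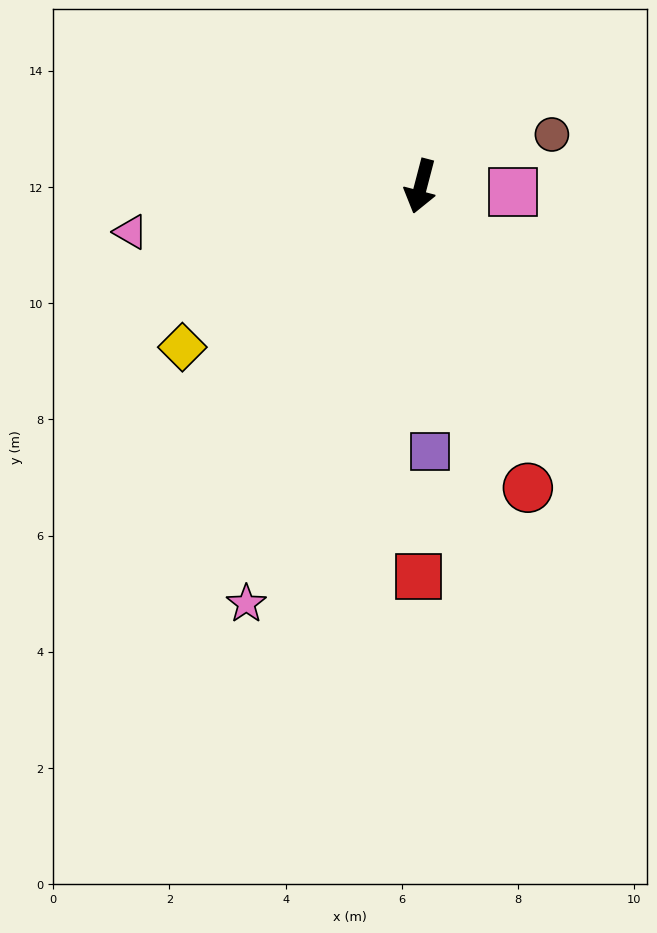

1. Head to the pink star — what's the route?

turn right 8°, forward 7.8 m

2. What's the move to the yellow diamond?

turn right 41°, forward 4.9 m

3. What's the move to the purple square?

turn left 17°, forward 4.6 m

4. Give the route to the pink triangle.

turn right 66°, forward 5.1 m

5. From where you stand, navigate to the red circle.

turn left 34°, forward 5.5 m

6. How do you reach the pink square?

turn left 101°, forward 1.6 m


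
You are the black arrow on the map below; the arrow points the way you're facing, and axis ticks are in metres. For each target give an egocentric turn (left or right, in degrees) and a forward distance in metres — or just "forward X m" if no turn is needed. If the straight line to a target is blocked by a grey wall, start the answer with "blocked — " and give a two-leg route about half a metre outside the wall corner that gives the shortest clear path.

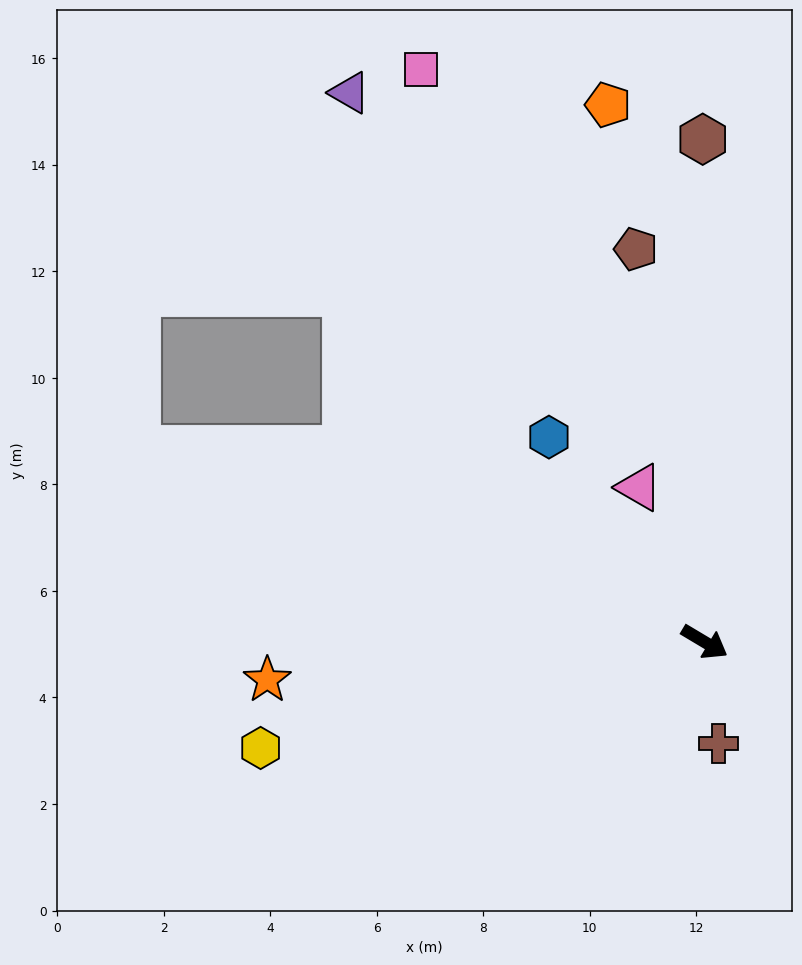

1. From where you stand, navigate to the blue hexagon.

turn left 158°, forward 4.8 m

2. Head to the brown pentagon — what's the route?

turn left 131°, forward 7.5 m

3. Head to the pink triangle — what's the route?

turn left 144°, forward 3.2 m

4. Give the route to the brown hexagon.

turn left 121°, forward 9.4 m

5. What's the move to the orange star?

turn right 144°, forward 8.2 m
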